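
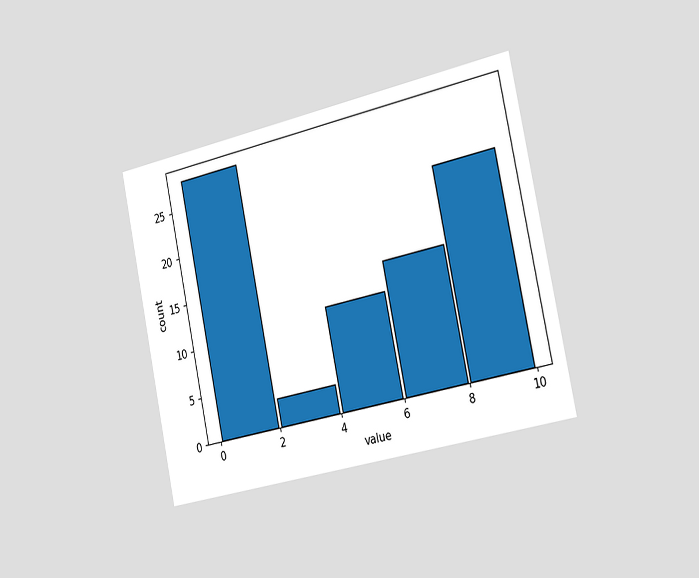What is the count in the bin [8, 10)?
22

The chart is tilted about 12° counter-clockwise and viewed slightly from the right. The [8, 10) bin has height 22.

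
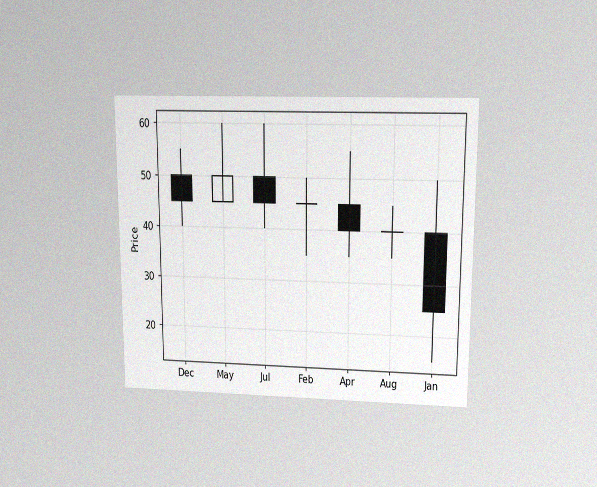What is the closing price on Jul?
The chart is viewed slightly from above, with some photo noise. The Jul candle closes at 45.

45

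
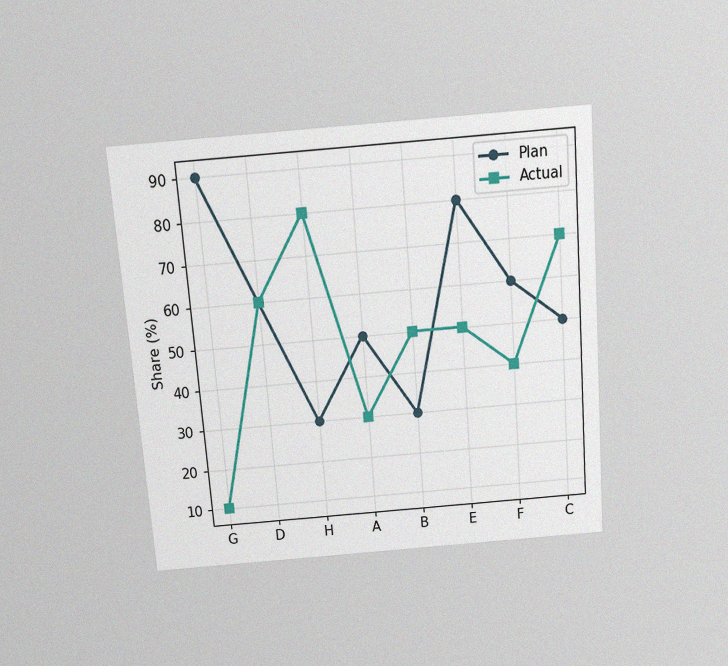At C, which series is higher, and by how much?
The chart is tilted about 4° counter-clockwise and viewed slightly from above, with some photo noise. At C, Actual sits above the other line by 20%.

Actual, by 20%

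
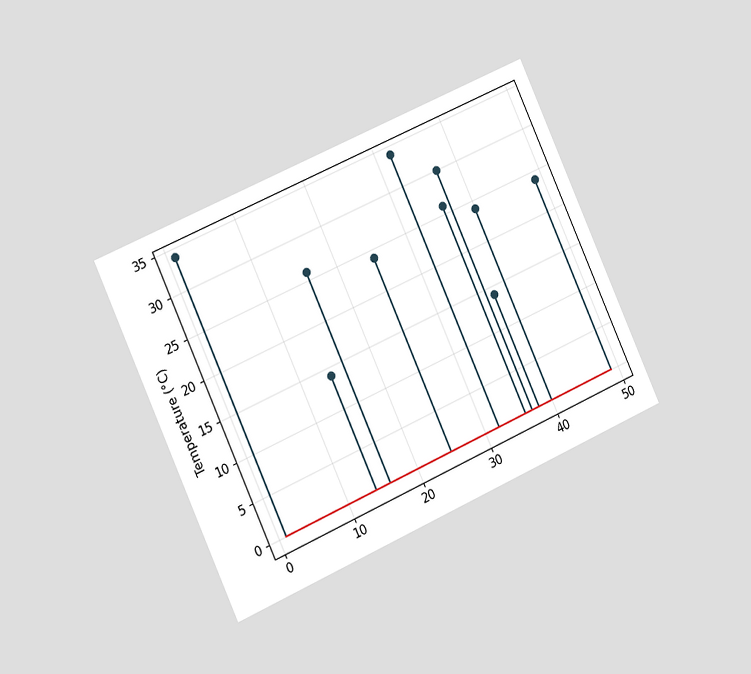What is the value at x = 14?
14°C

The chart is tilted about 24° counter-clockwise and viewed slightly from the left. The stem at x=14 reaches 14°C.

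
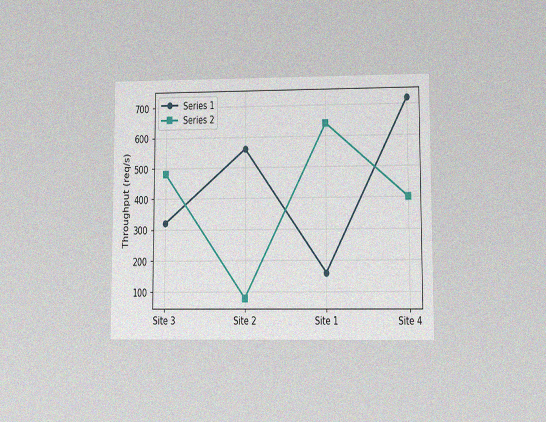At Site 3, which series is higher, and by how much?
Series 2, by 160req/s

The chart is viewed at a slight angle, with some photo noise. At Site 3, Series 2 sits above the other line by 160req/s.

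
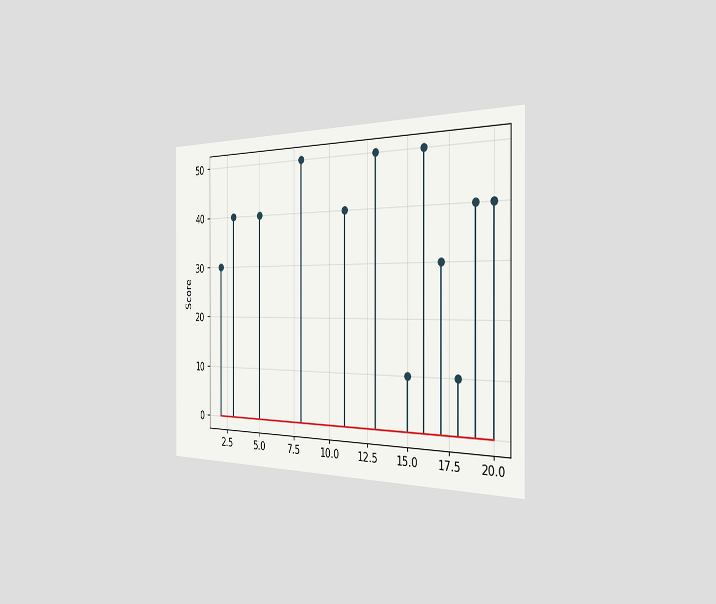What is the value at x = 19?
40

The chart is viewed slightly from the right. The stem at x=19 reaches 40.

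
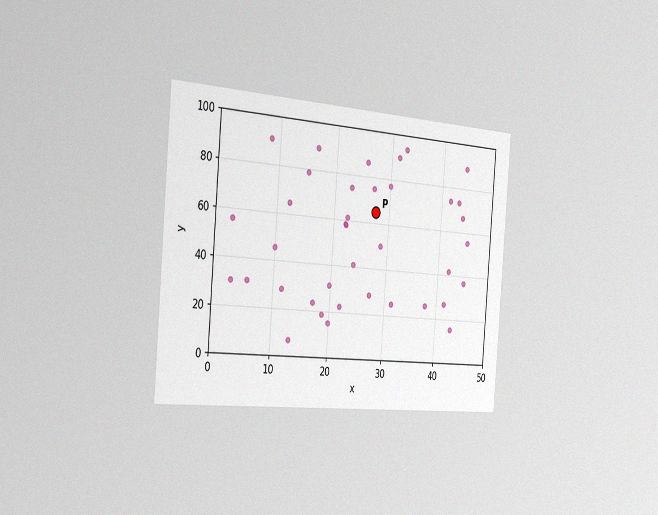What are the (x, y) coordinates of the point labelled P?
(27.5, 65)

The chart is tilted about 5° clockwise and viewed slightly from the left, with some photo noise. Following the gridlines from P to each axis, P sits at (27.5, 65).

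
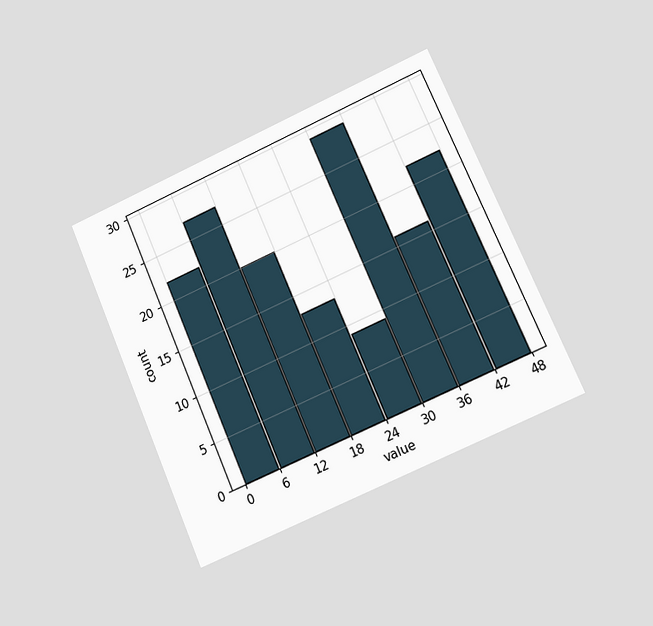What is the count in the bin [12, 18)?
20

The chart is tilted about 23° counter-clockwise and viewed at a slight angle. The [12, 18) bin has height 20.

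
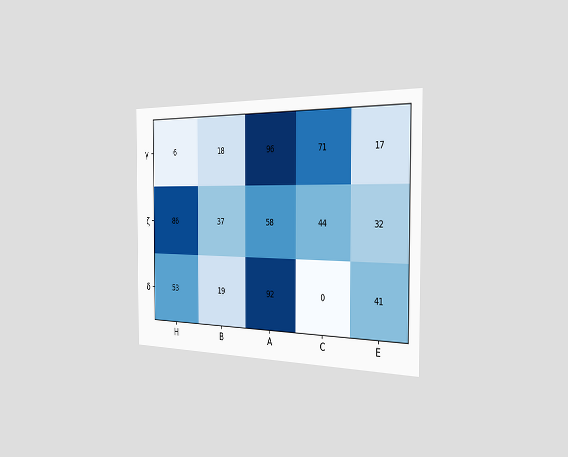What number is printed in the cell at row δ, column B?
19

The chart is viewed slightly from the right. The (δ, B) cell reads 19.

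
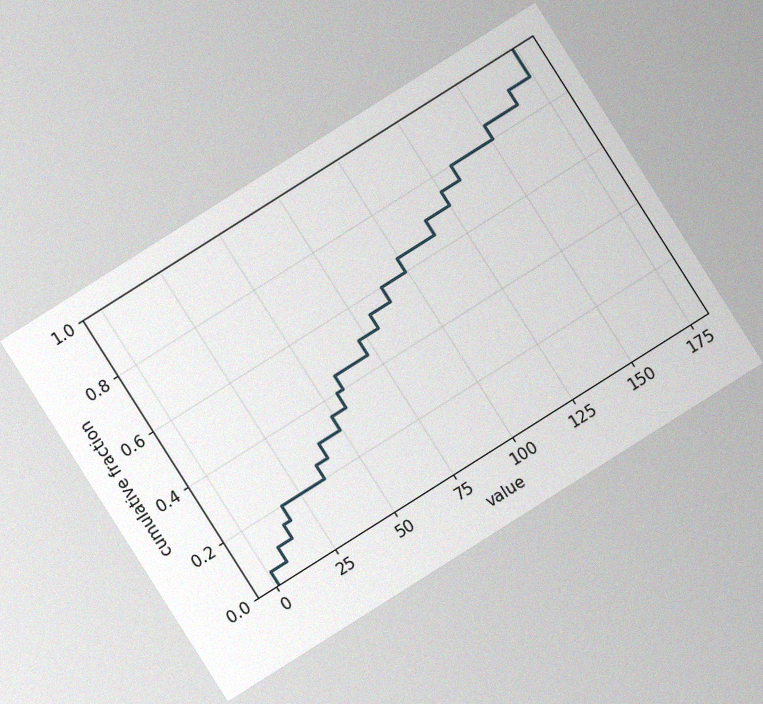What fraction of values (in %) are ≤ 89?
60%

The chart is tilted about 32° counter-clockwise, with some photo noise. At x=89 the ECDF step is at 60%.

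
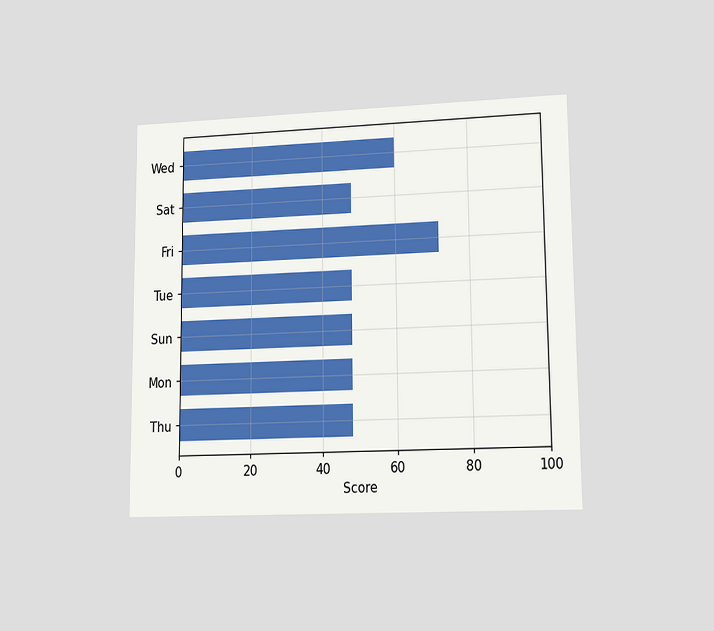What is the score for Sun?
48

The chart is viewed at a slight angle. Reading along the chart's x-axis, the Sun bar reaches 48.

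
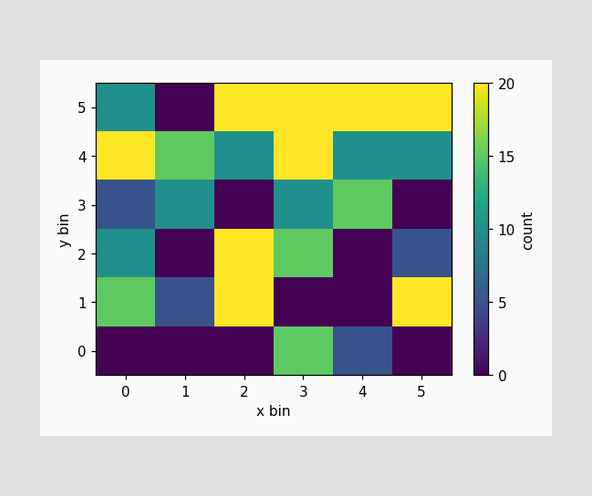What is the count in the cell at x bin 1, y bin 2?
0

Matching the cell (1, 2) against the colorbar gives 0.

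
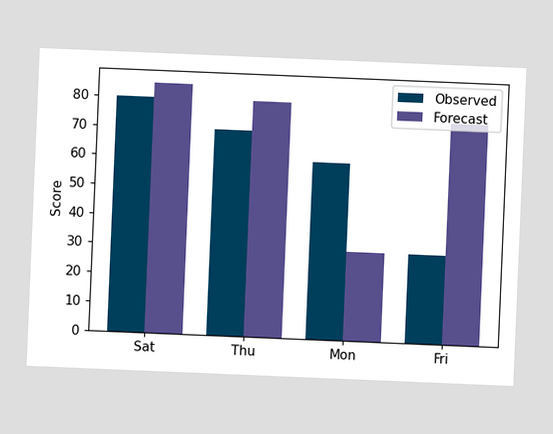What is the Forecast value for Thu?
80

The chart is tilted about 2° clockwise. The Forecast bar at Thu reaches 80 on the y-axis.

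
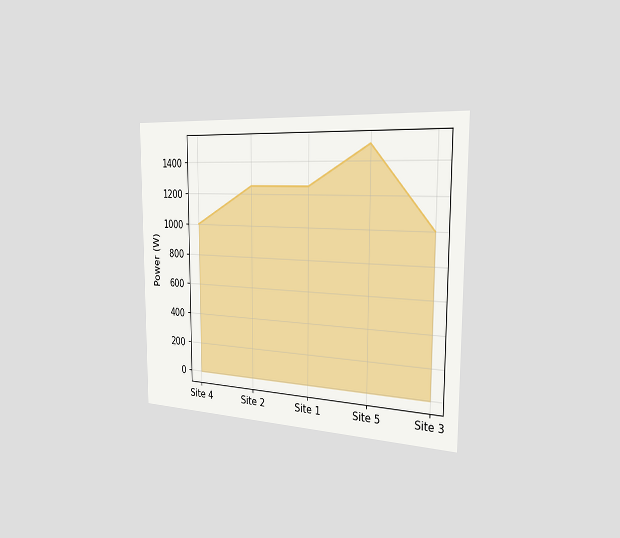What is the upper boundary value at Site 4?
The chart is viewed slightly from the right. At Site 4 the upper boundary is at 1000W.

1000W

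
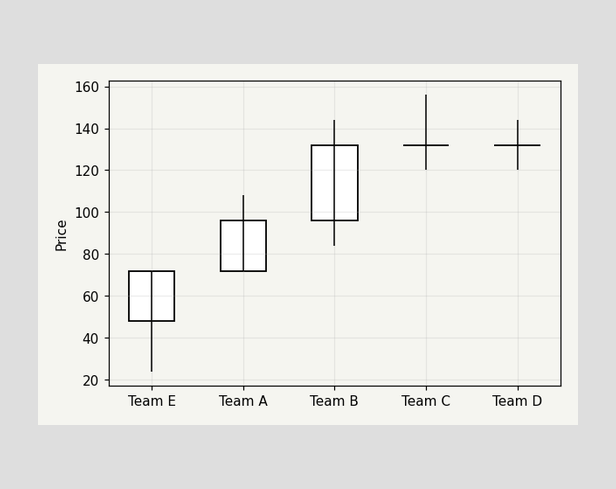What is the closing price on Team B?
132

The Team B candle closes at 132.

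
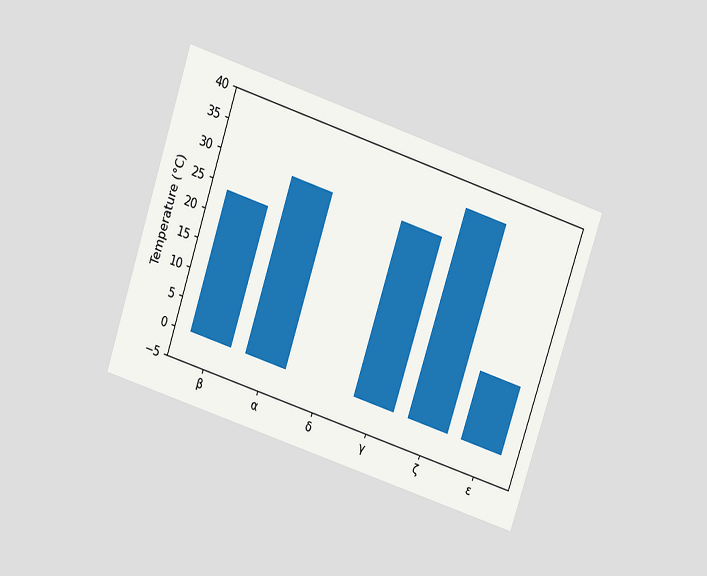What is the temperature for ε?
The chart is tilted about 18° clockwise and viewed slightly from above. Reading along the chart's y-axis, the ε bar reaches 12°C.

12°C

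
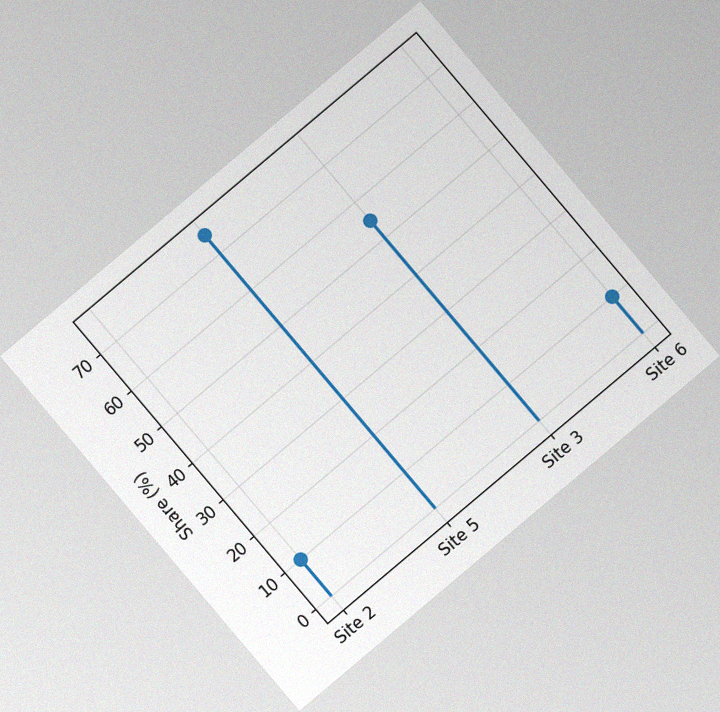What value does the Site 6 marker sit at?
10%

The chart is tilted about 40° counter-clockwise, with some photo noise. The Site 6 marker sits at 10%.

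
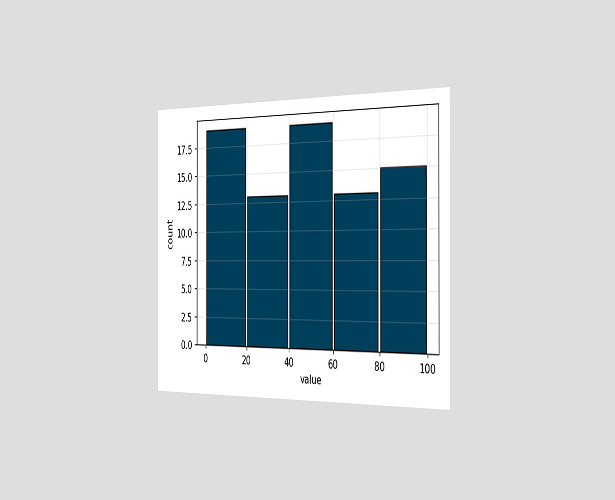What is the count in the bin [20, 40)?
The chart is viewed slightly from the right. The [20, 40) bin has height 13.

13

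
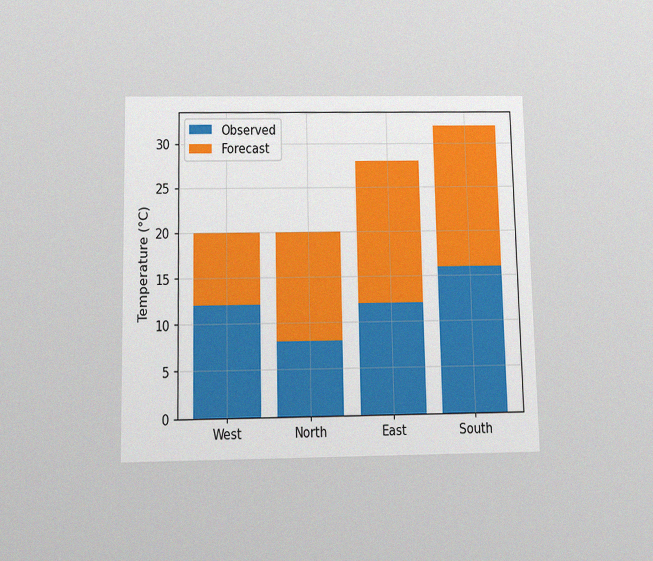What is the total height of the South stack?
32°C

The chart is viewed slightly from below, with some photo noise. The South stack's top reaches 32°C on the y-axis.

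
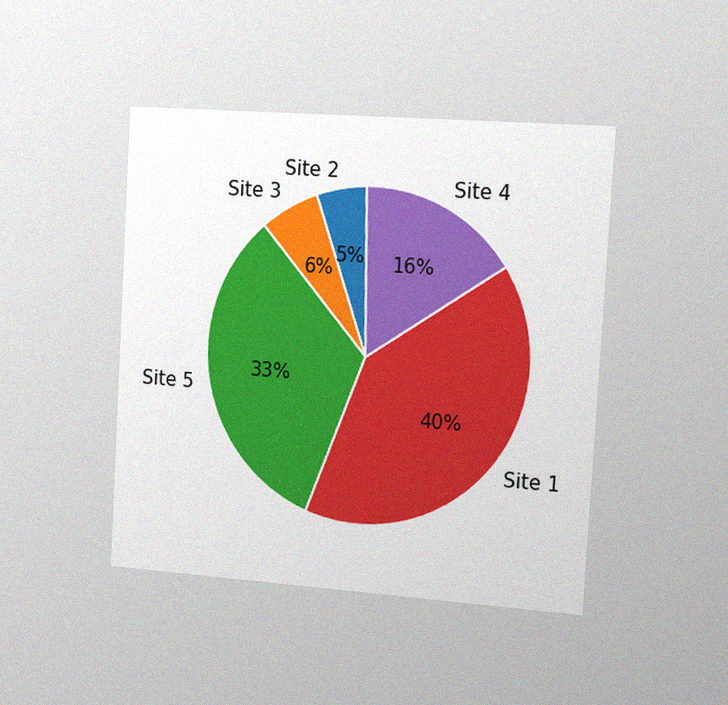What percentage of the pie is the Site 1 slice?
40%

The chart is tilted about 3° clockwise and viewed slightly from the right, with some photo noise. The Site 1 slice takes up 40% of the pie.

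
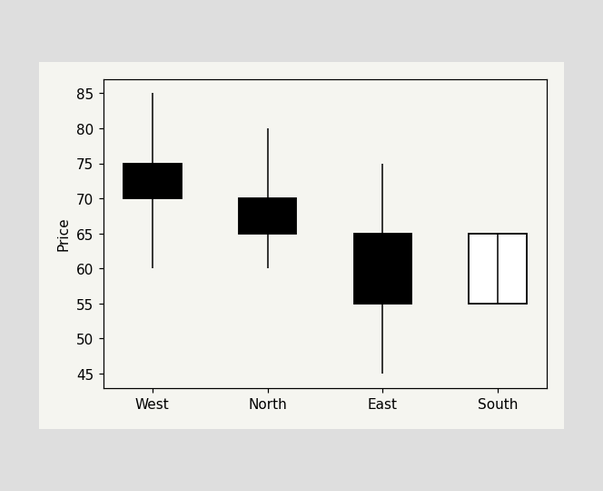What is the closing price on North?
The North candle closes at 65.

65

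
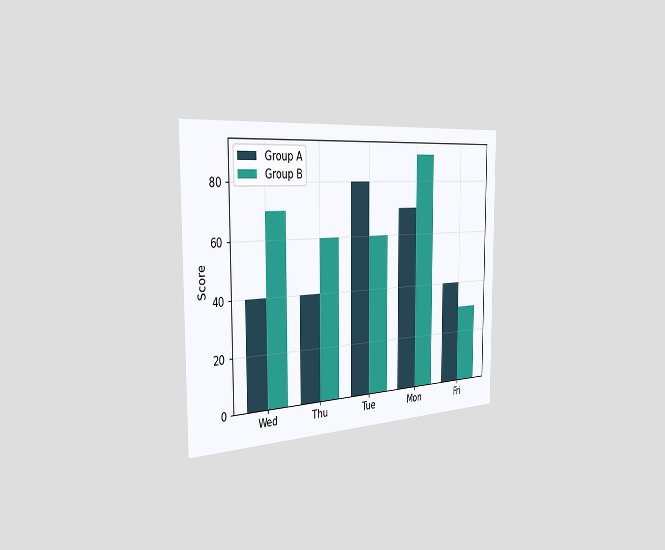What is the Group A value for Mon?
70

The chart is viewed slightly from the left. The Group A bar at Mon reaches 70 on the y-axis.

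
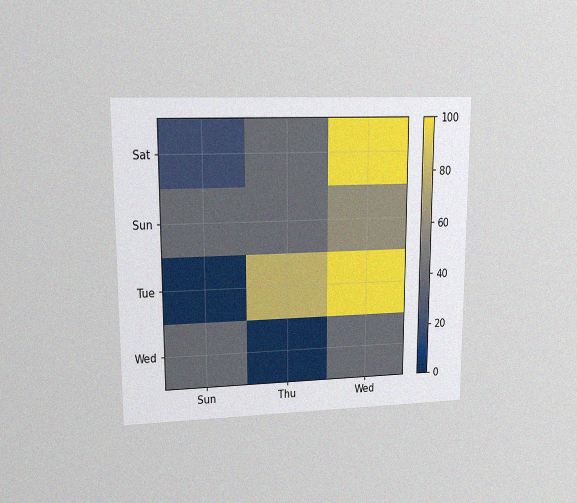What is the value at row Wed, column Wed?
40

The chart is viewed at a slight angle, with some photo noise. Matching cell (Wed, Wed) against the colorbar gives 40.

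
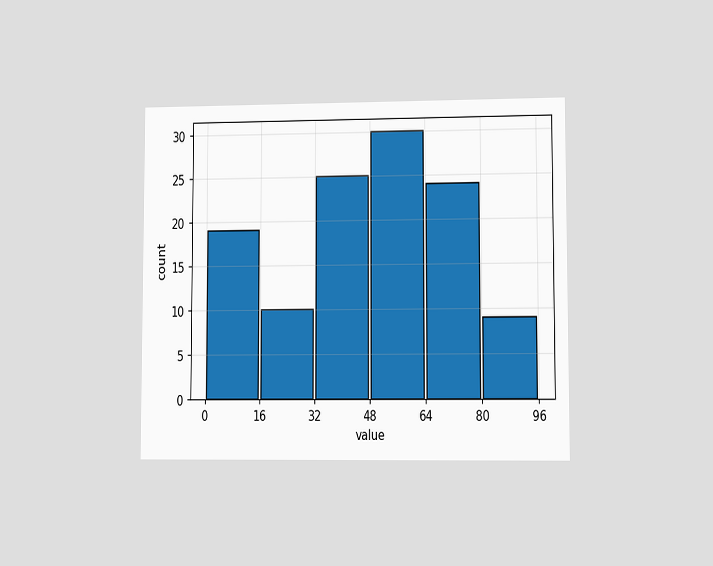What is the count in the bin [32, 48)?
25

The chart is viewed at a slight angle. The [32, 48) bin has height 25.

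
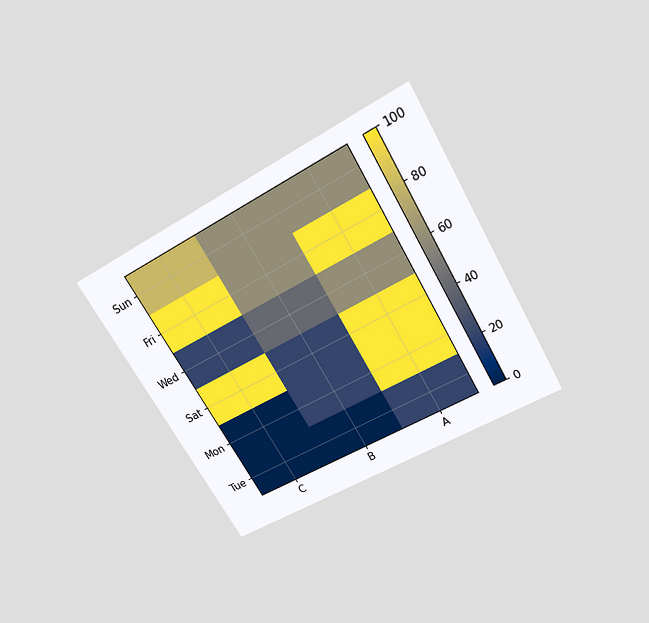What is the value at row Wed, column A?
The chart is tilted about 30° counter-clockwise and viewed slightly from above. Matching cell (Wed, A) against the colorbar gives 60.

60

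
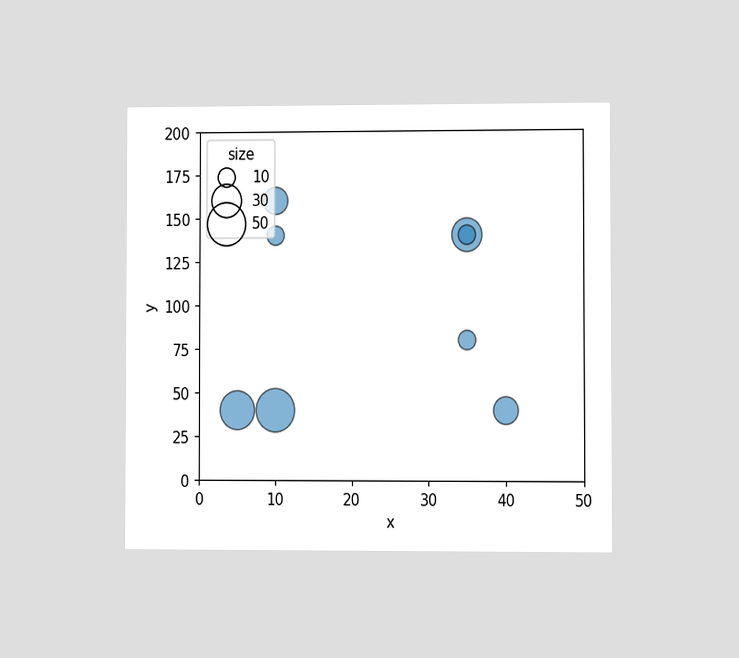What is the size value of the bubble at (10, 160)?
20

The chart is viewed at a slight angle. Matching the bubble at (10, 160) against the size legend gives 20.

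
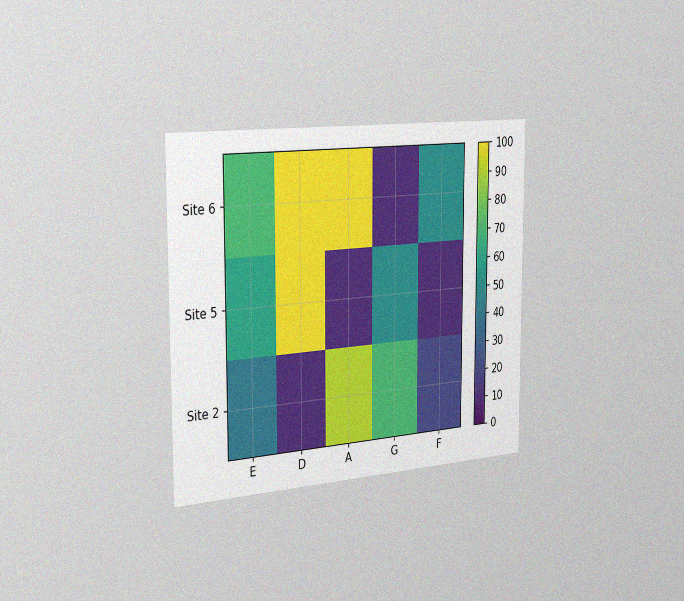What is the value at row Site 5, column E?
The chart is viewed slightly from the left, with some photo noise. Matching cell (Site 5, E) against the colorbar gives 60.

60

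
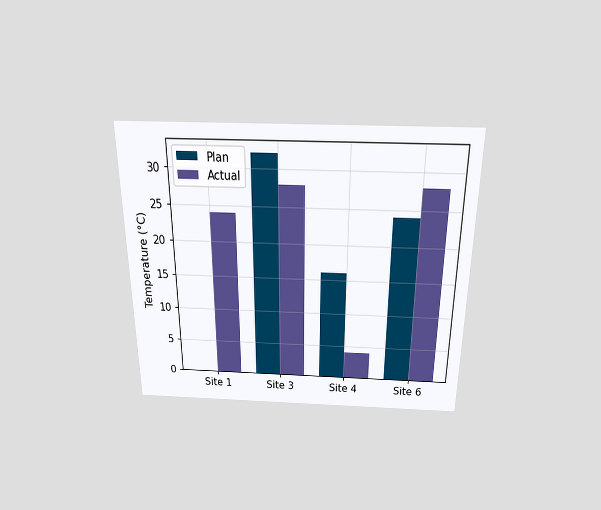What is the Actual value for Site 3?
28°C

The chart is viewed slightly from above. The Actual bar at Site 3 reaches 28°C on the y-axis.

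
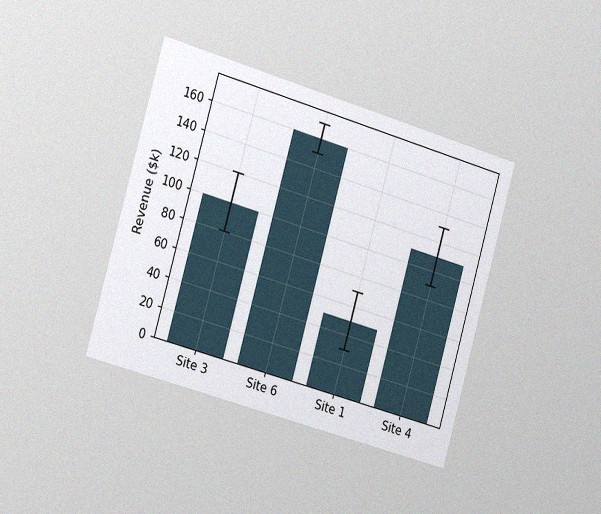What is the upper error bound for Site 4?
The chart is tilted about 16° clockwise and viewed slightly from the left, with some photo noise. The Site 4 bar's upper whisker reaches $130k.

$130k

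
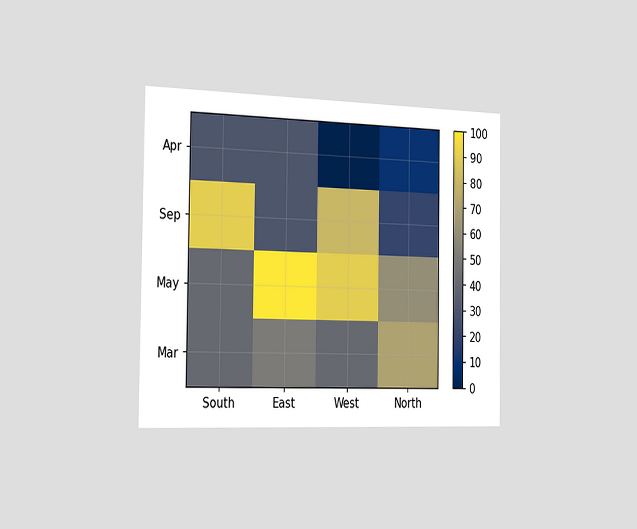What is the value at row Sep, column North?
The chart is viewed slightly from the left. Matching cell (Sep, North) against the colorbar gives 20.

20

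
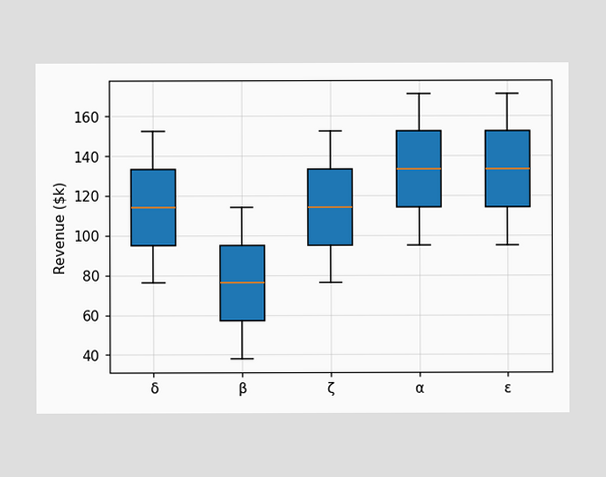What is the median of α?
$133k

The median line in the α box sits at $133k.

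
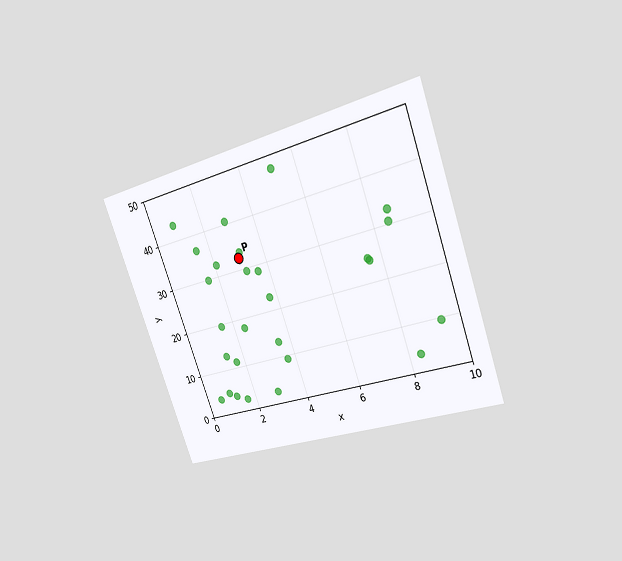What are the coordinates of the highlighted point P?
The chart is tilted about 19° counter-clockwise and viewed at a slight angle. Following the gridlines from P to each axis, P sits at (3, 32.5).

(3, 32.5)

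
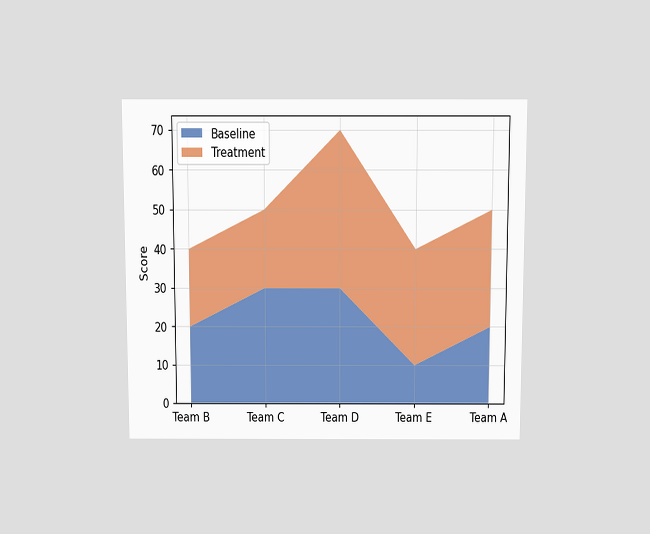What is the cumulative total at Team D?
The chart is viewed slightly from above. The stacked total at Team D reaches 70.

70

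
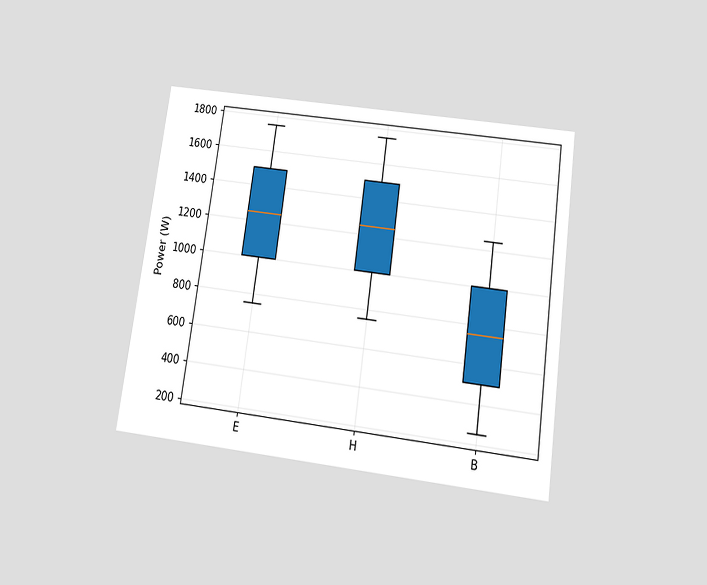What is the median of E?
1250W

The chart is tilted about 8° clockwise and viewed slightly from below. The median line in the E box sits at 1250W.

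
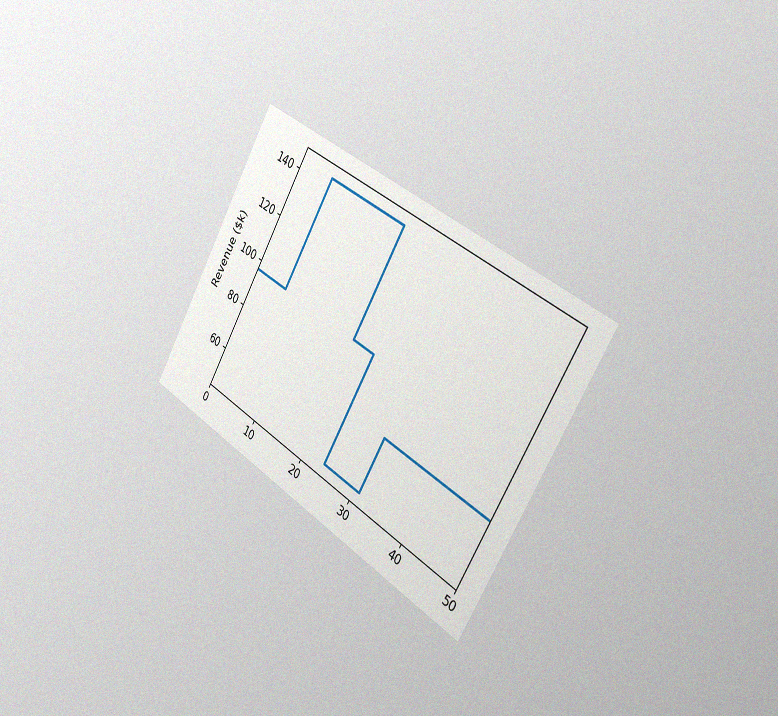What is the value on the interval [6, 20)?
$144k

The chart is tilted about 30° clockwise and viewed slightly from the right, with some photo noise. On [6, 20) the step sits at $144k.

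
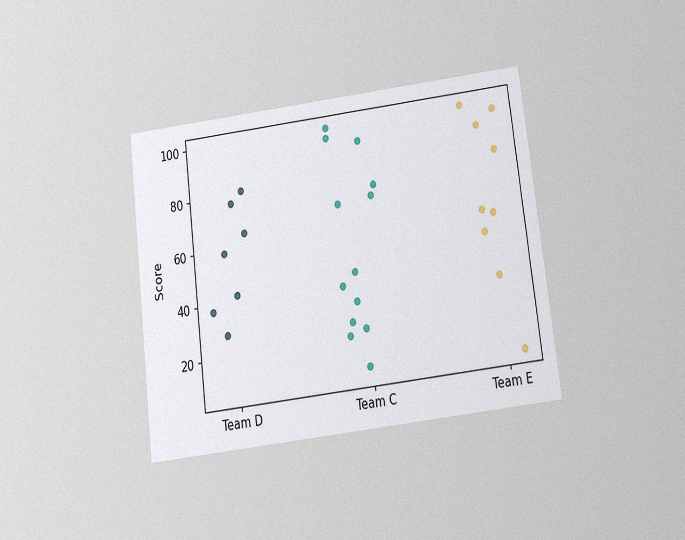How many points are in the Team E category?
The chart is tilted about 7° counter-clockwise and viewed slightly from below, with some photo noise. Counting the markers in the Team E column gives 9.

9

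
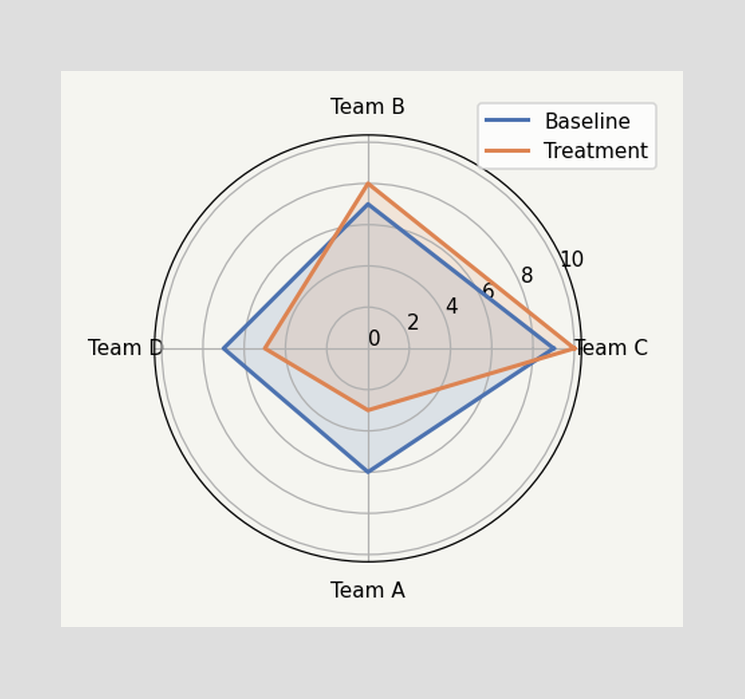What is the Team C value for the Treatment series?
10

On the Team C axis, Treatment reaches 10.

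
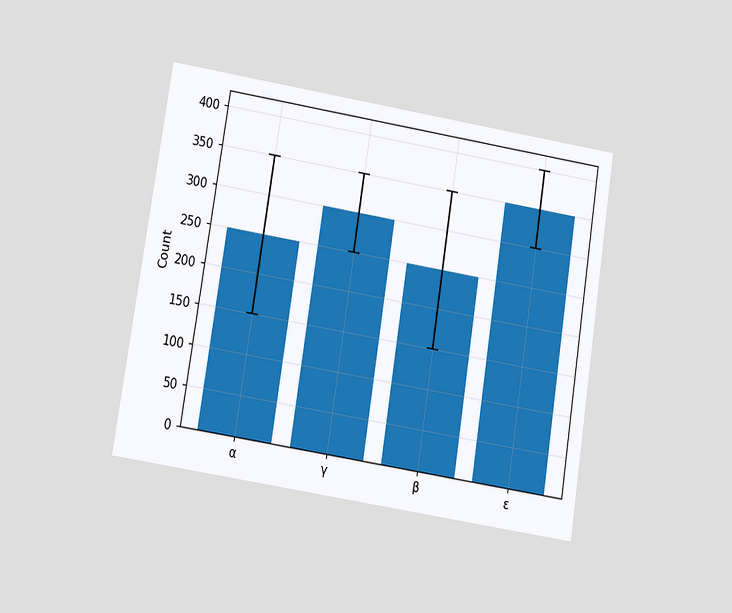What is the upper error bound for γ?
The chart is tilted about 9° clockwise and viewed at a slight angle. The γ bar's upper whisker reaches 350.

350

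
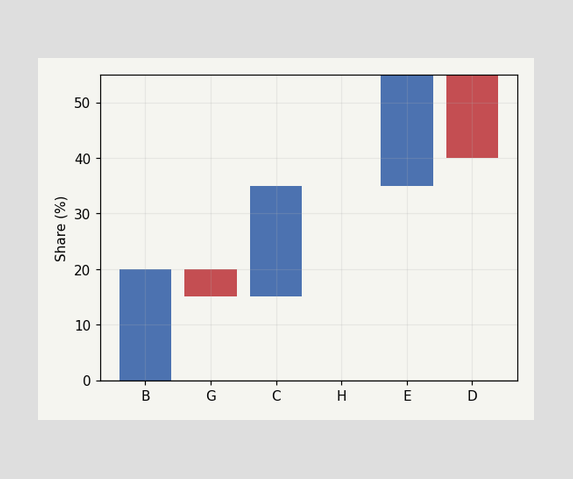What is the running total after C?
35%

After C the running total reaches 35%.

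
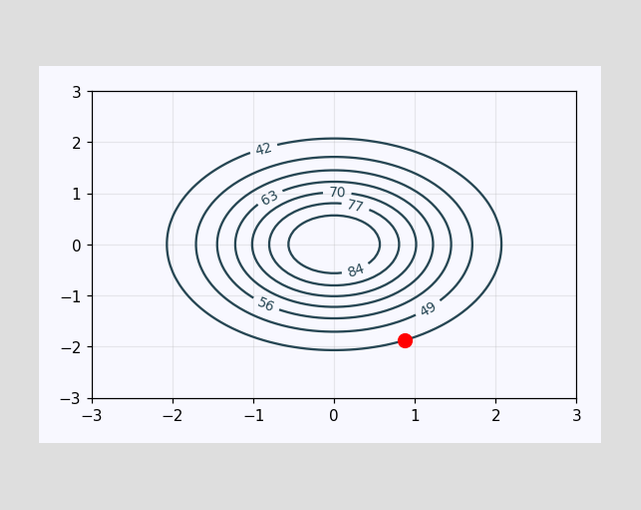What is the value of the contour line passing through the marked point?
42

The marked point sits on the contour labelled 42.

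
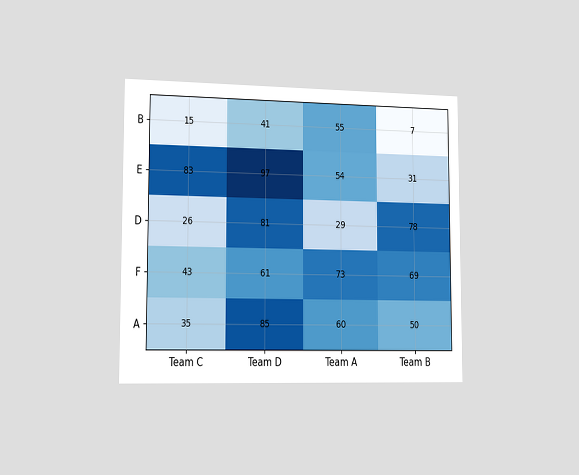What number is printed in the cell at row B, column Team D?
The chart is viewed slightly from the left. The (B, Team D) cell reads 41.

41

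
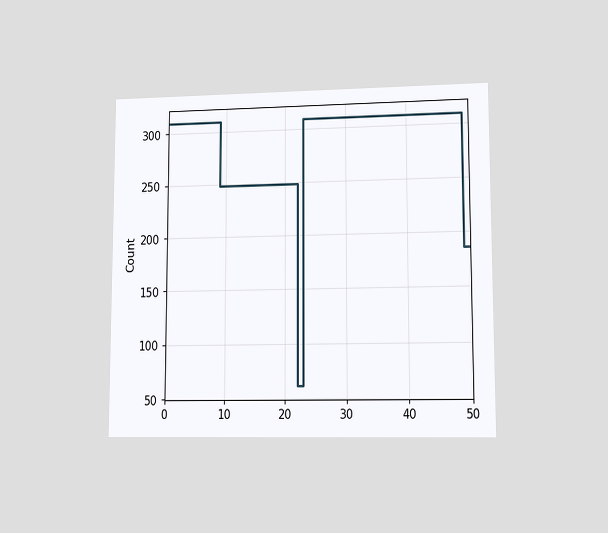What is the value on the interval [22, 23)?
The chart is viewed at a slight angle. On [22, 23) the step sits at 62.

62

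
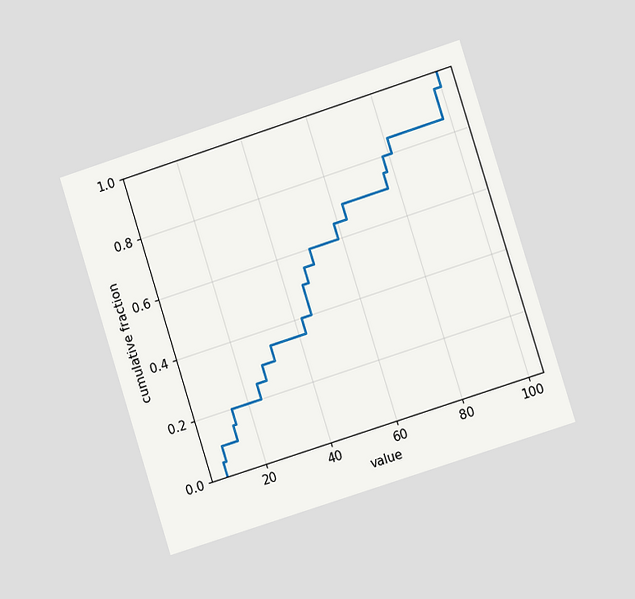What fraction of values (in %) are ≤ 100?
100%

The chart is tilted about 18° counter-clockwise and viewed slightly from the right. At x=100 the ECDF step is at 100%.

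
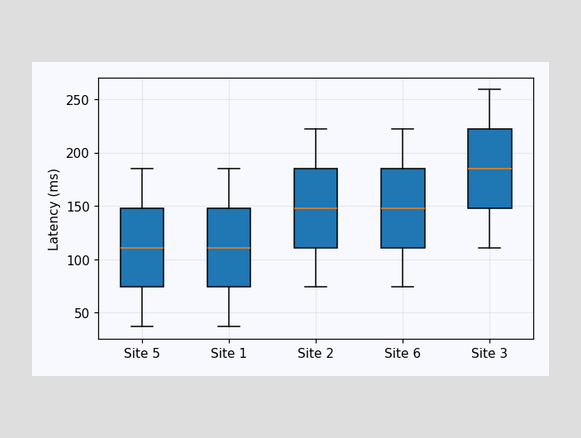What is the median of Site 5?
111ms

The median line in the Site 5 box sits at 111ms.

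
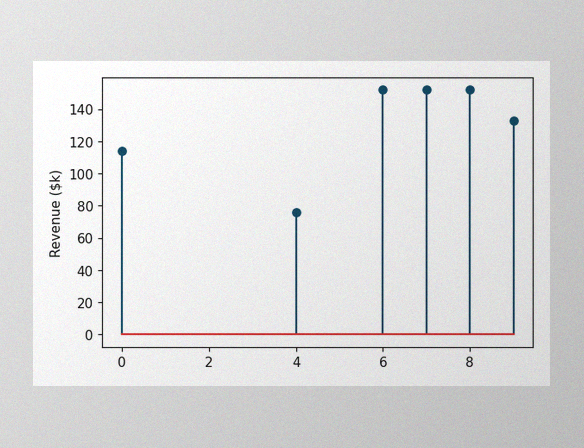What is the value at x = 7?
The image has some photo noise and uneven lighting. The stem at x=7 reaches $152k.

$152k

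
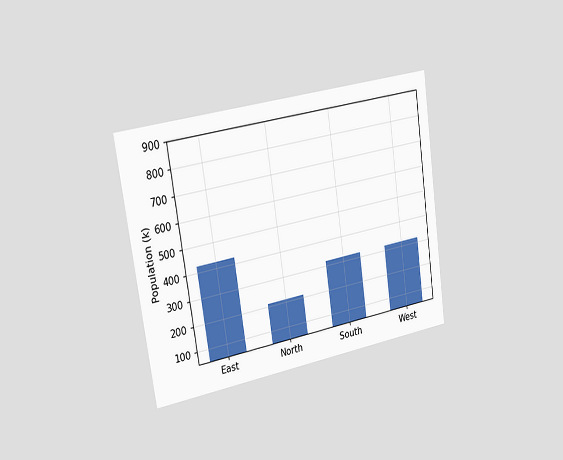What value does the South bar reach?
The chart is tilted about 8° counter-clockwise and viewed slightly from the left. Reading along the chart's y-axis, the South bar reaches 318k.

318k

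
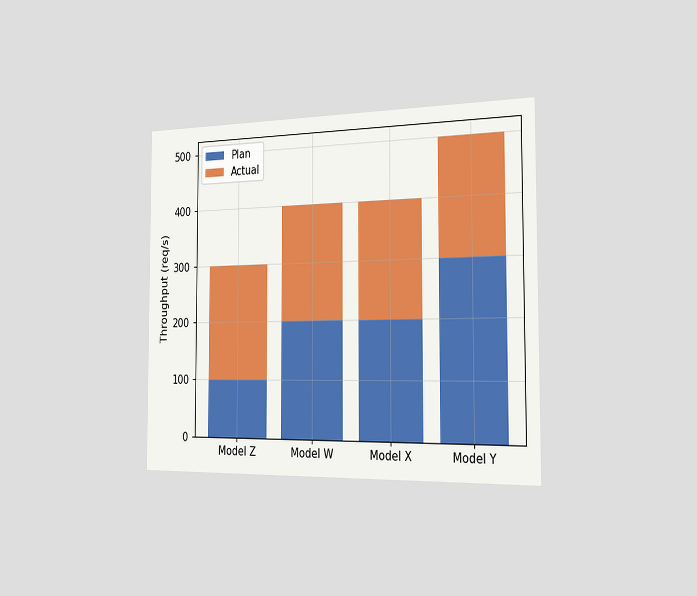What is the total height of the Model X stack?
400req/s

The chart is viewed slightly from the right. The Model X stack's top reaches 400req/s on the y-axis.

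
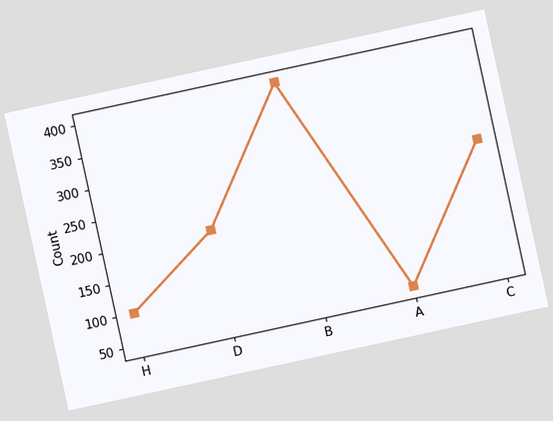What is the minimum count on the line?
The chart is tilted about 12° counter-clockwise. The lowest point is at A, and reading across to the y-axis gives 50.

50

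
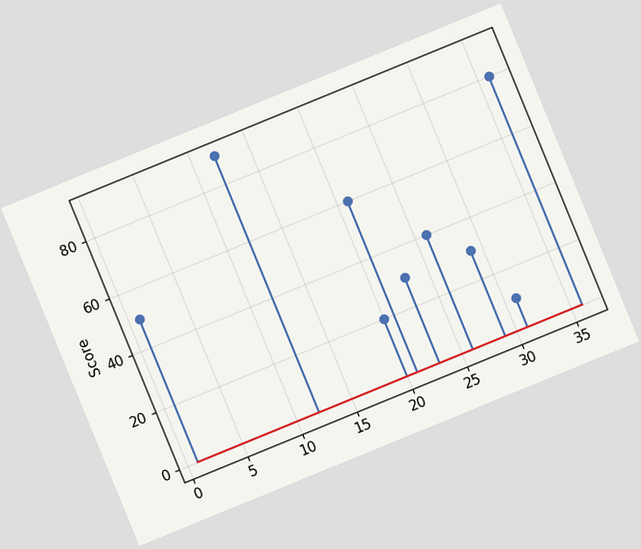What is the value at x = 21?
60

The chart is tilted about 22° counter-clockwise. The stem at x=21 reaches 60.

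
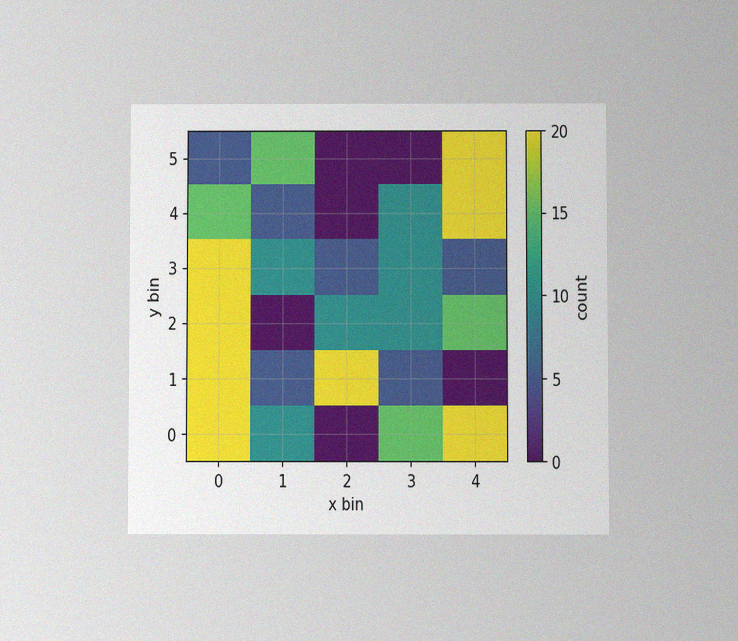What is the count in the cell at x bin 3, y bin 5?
The chart is viewed at a slight angle, with some photo noise. Matching the cell (3, 5) against the colorbar gives 0.

0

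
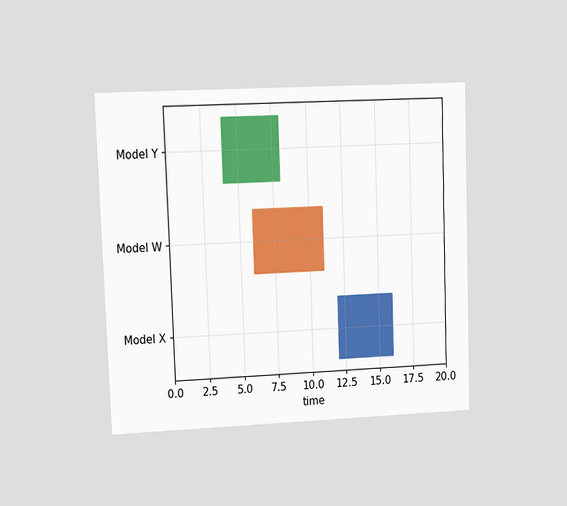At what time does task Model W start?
The chart is tilted about 2° counter-clockwise and viewed at a slight angle. The Model W bar begins at t=6.

6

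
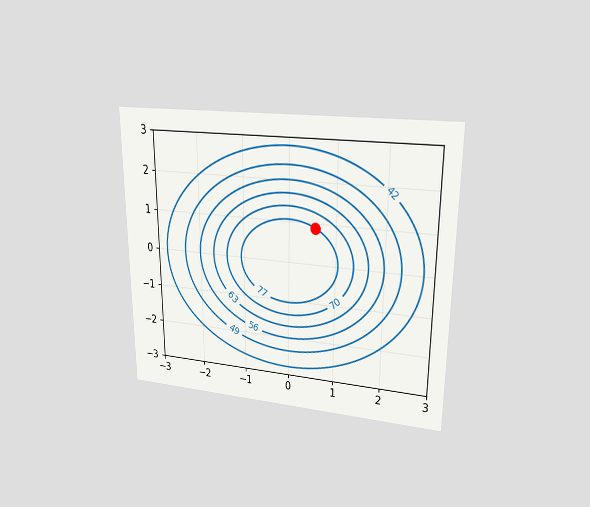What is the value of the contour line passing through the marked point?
77

The chart is viewed at a slight angle. The marked point sits on the contour labelled 77.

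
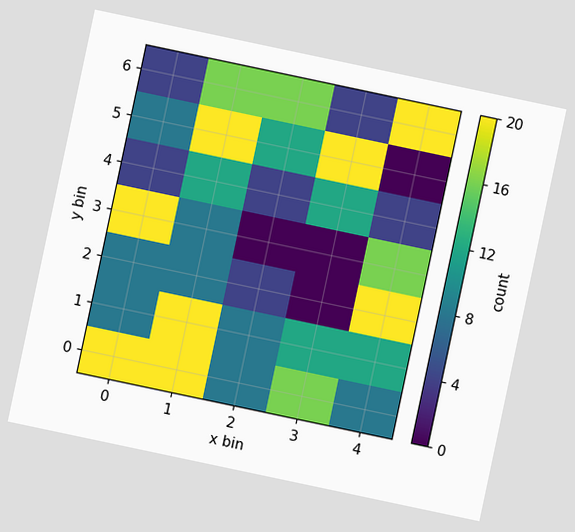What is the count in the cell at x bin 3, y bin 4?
12

The chart is tilted about 12° clockwise. Matching the cell (3, 4) against the colorbar gives 12.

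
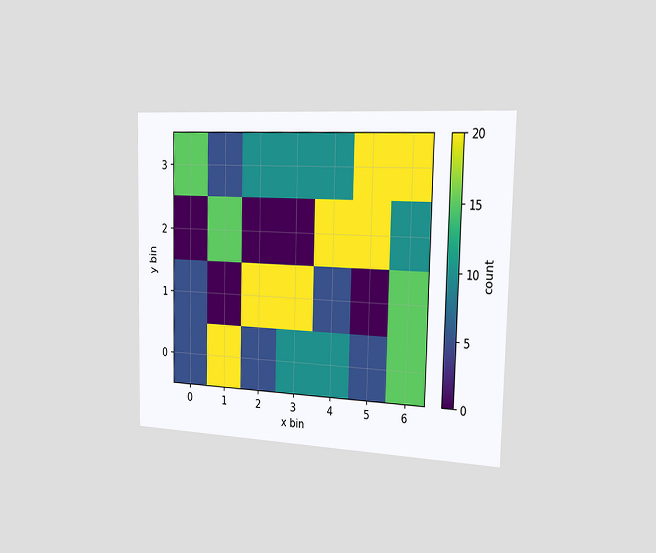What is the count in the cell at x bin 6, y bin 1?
15

The chart is viewed slightly from the right. Matching the cell (6, 1) against the colorbar gives 15.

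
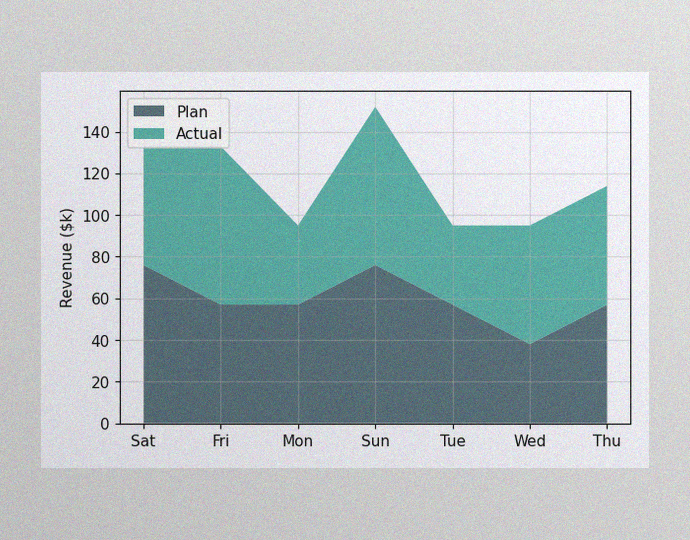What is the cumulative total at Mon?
$95k

The image has some photo noise and uneven lighting. The stacked total at Mon reaches $95k.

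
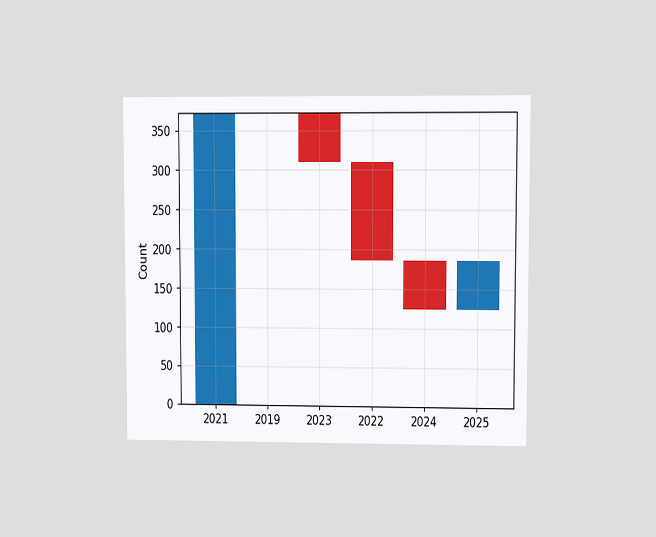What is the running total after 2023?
310

The chart is viewed at a slight angle. After 2023 the running total reaches 310.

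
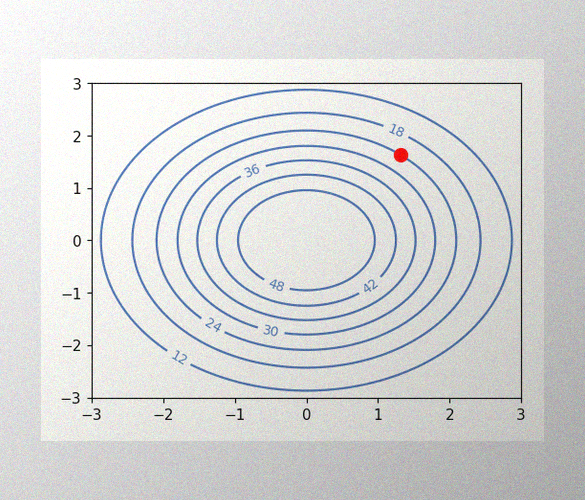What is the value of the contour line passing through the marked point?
The image has some photo noise and uneven lighting. The marked point sits on the contour labelled 24.

24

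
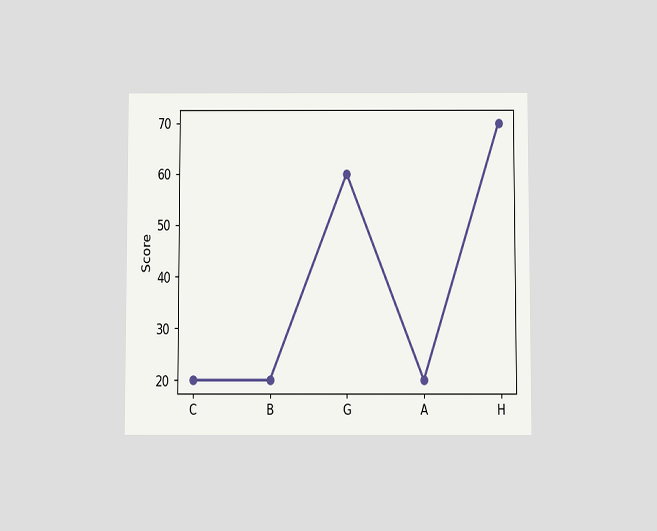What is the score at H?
The chart is viewed slightly from below. At H, the line is at 70.

70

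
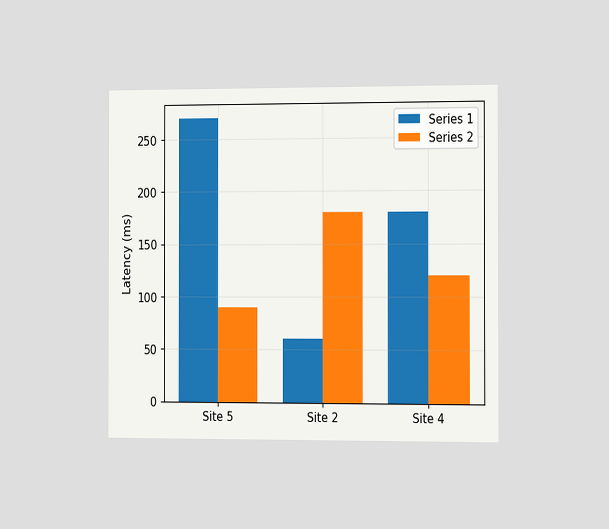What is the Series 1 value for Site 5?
The chart is viewed slightly from the right. The Series 1 bar at Site 5 reaches 270ms on the y-axis.

270ms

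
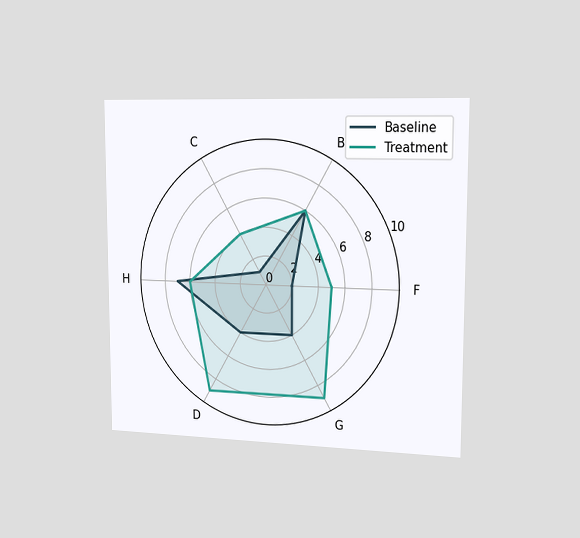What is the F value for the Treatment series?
5

The chart is viewed slightly from the right. On the F axis, Treatment reaches 5.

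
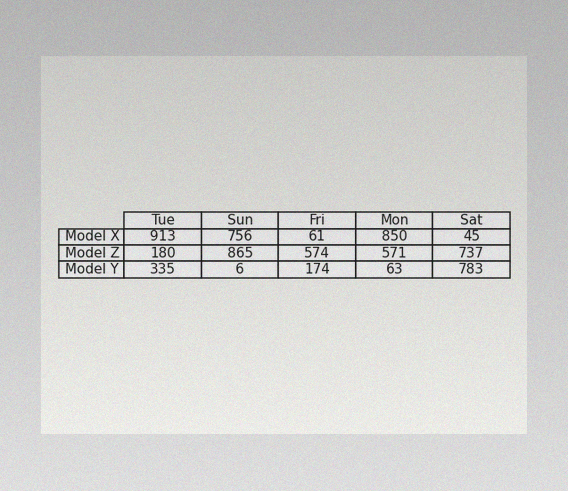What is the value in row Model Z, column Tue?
180

The image has some photo noise and uneven lighting. The (Model Z, Tue) cell reads 180.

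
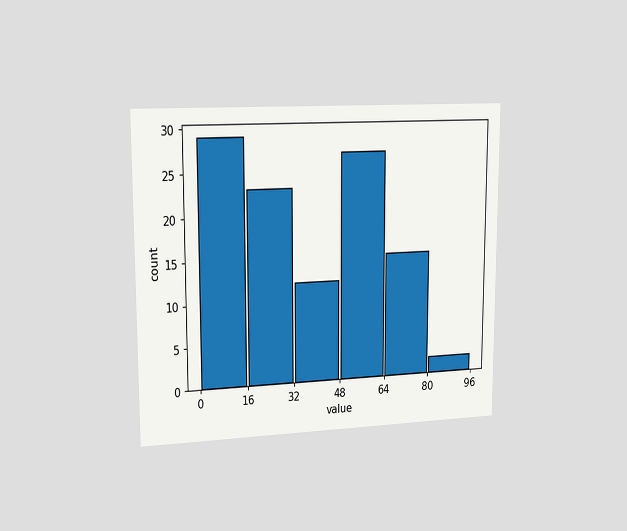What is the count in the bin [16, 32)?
The chart is viewed slightly from the left. The [16, 32) bin has height 23.

23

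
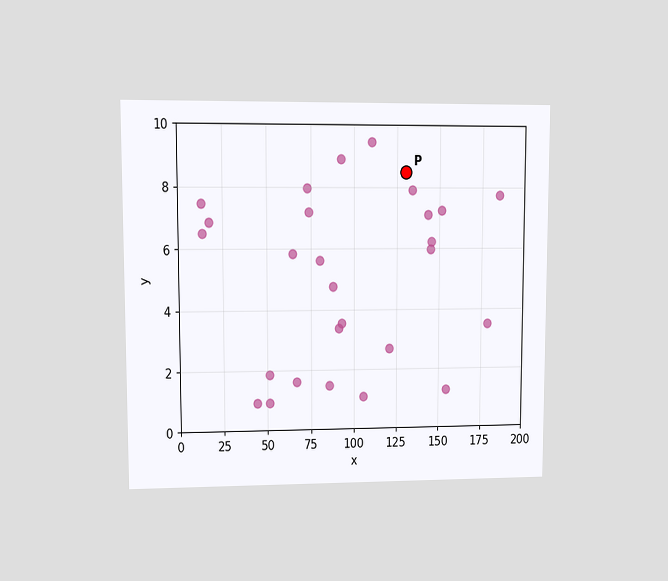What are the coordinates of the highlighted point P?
(130, 8.5)

The chart is viewed at a slight angle. Following the gridlines from P to each axis, P sits at (130, 8.5).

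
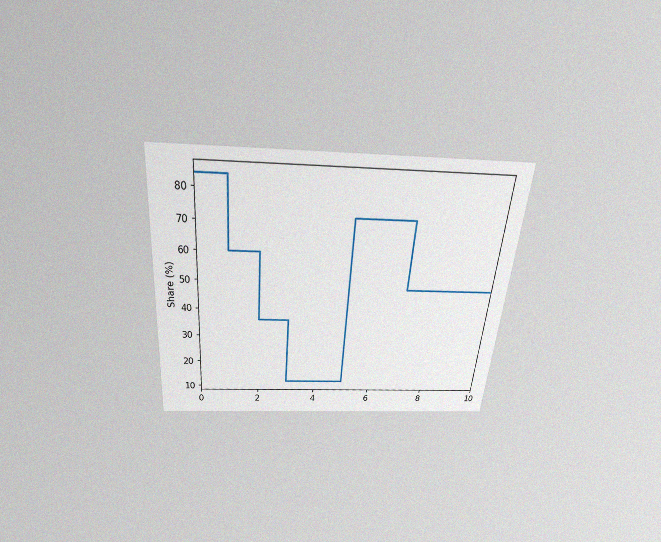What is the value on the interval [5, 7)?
72%

The chart is tilted about 5° clockwise and viewed slightly from above, with some photo noise. On [5, 7) the step sits at 72%.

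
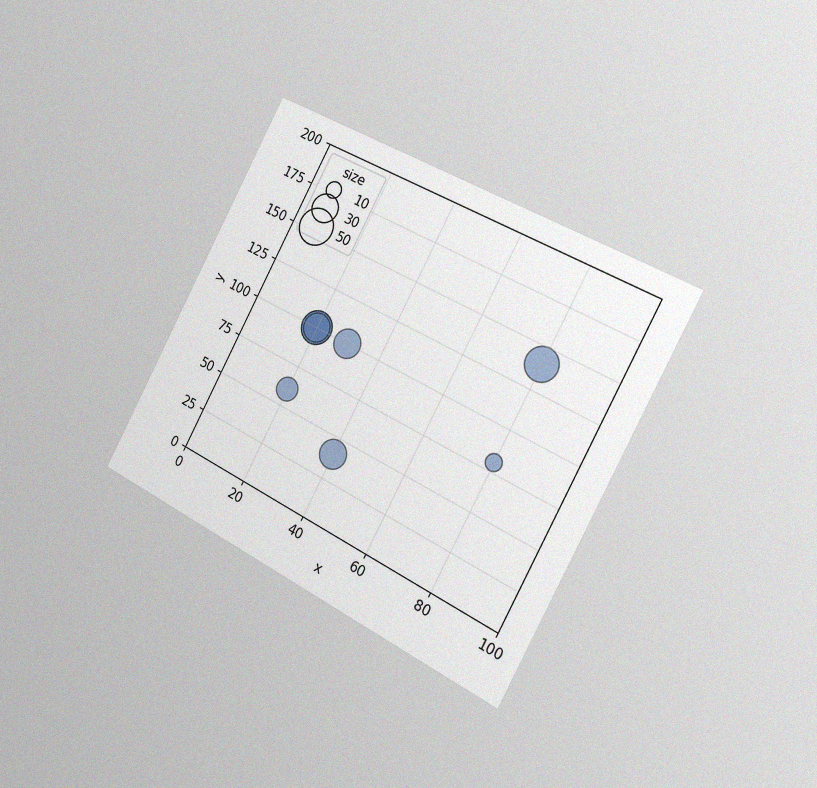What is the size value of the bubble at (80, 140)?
The chart is tilted about 28° clockwise and viewed slightly from the right, with some photo noise. Matching the bubble at (80, 140) against the size legend gives 40.

40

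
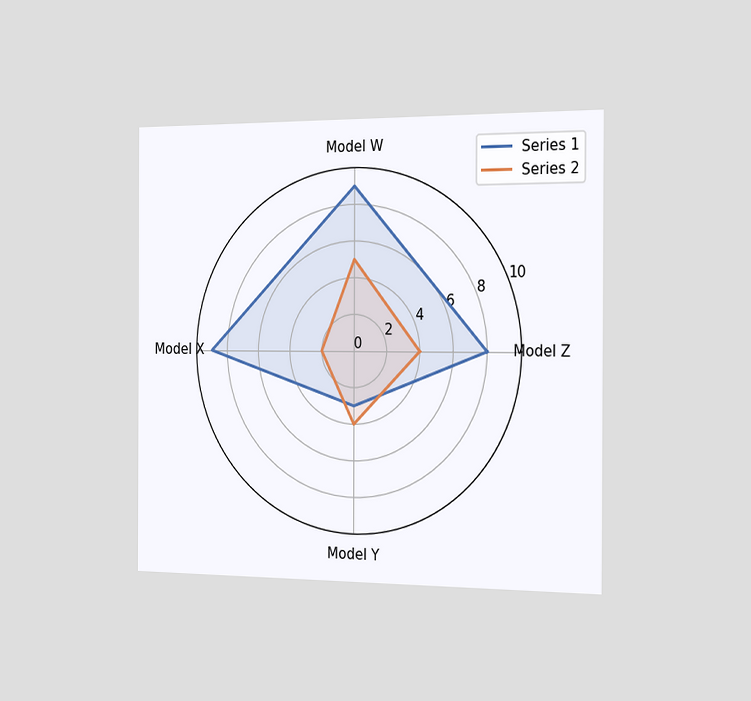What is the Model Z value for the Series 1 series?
The chart is viewed slightly from the right. On the Model Z axis, Series 1 reaches 8.

8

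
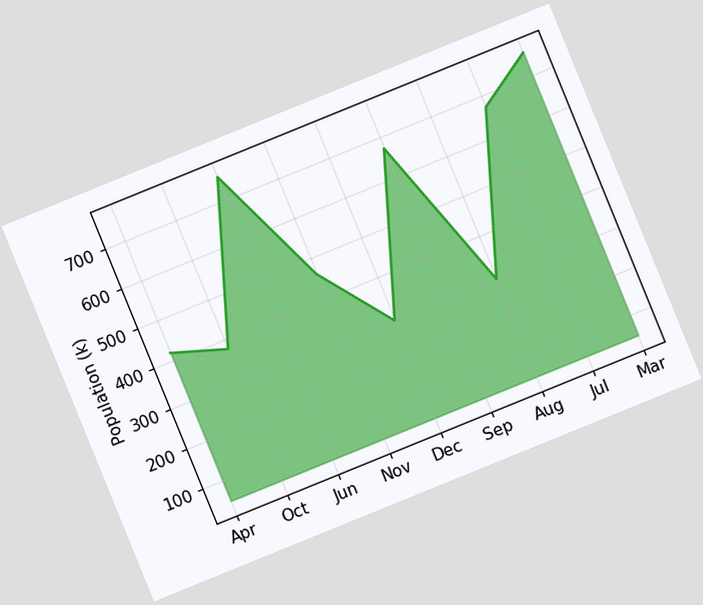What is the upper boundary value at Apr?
420k

The chart is tilted about 22° counter-clockwise. At Apr the upper boundary is at 420k.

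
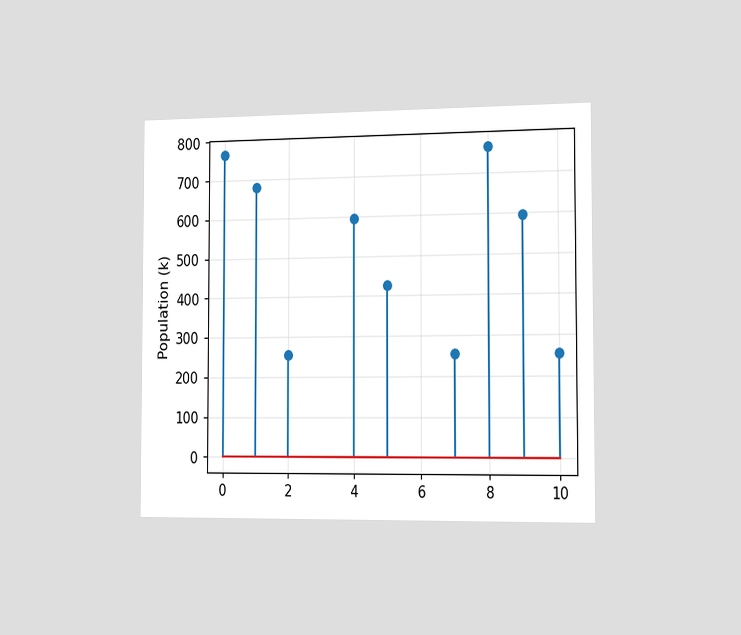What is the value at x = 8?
765k

The chart is viewed slightly from the right. The stem at x=8 reaches 765k.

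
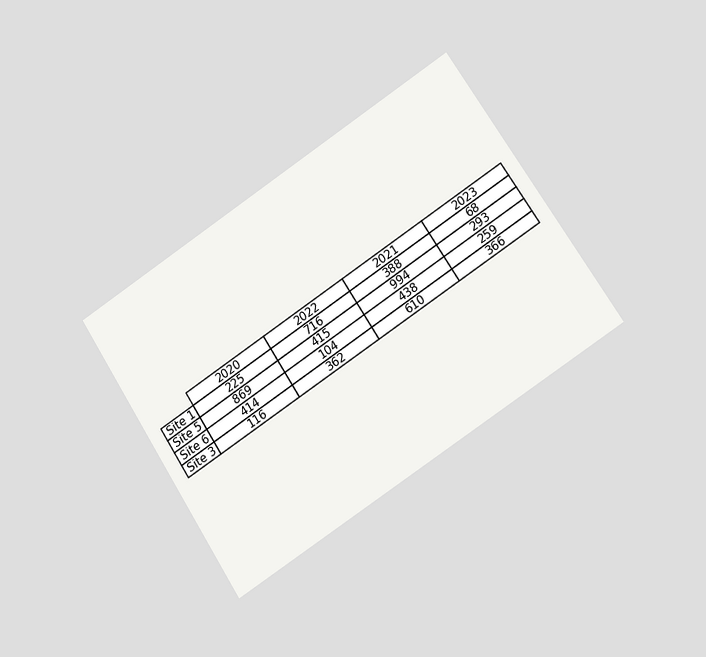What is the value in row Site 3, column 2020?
The chart is tilted about 33° counter-clockwise and viewed at a slight angle. The (Site 3, 2020) cell reads 116.

116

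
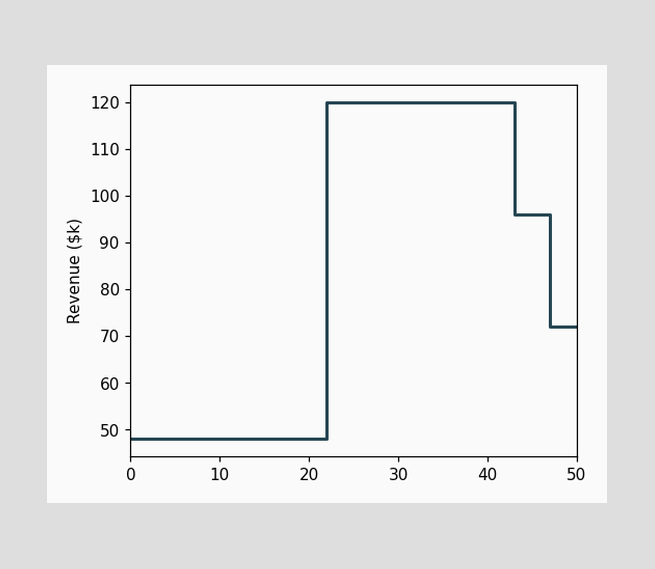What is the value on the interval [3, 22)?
$48k

On [3, 22) the step sits at $48k.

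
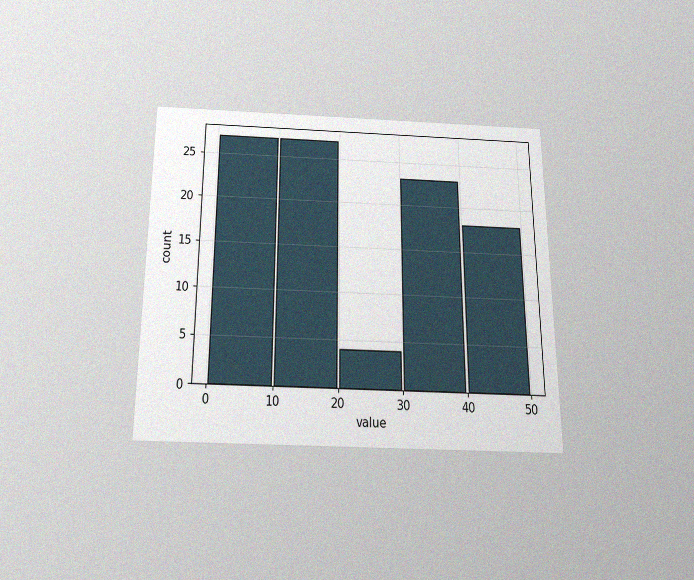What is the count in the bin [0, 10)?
27

The chart is viewed slightly from below, with some photo noise. The [0, 10) bin has height 27.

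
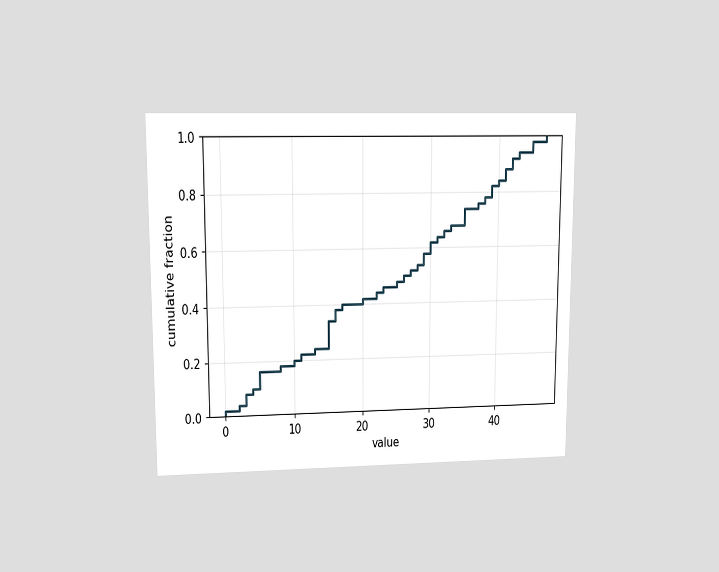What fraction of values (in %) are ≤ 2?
The chart is viewed at a slight angle. At x=2 the ECDF step is at 4%.

4%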